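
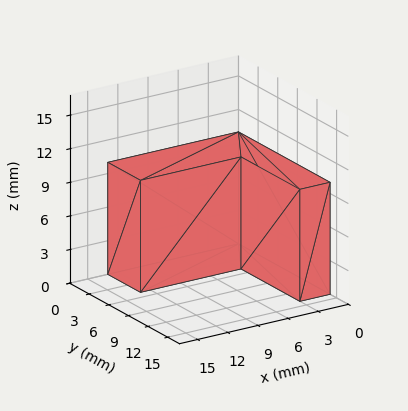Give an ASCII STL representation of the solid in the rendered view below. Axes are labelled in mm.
Reading the render: the shape is an L-shaped prism: outer 13 × 14 mm, arm thicknesses ≈ 5 mm (horizontal) and 3 mm (vertical), extruded 10 mm in z (dimensions read to the nearest mm from the axis ticks). For the STL, each face is triangulated and given an outward normal.

solid part
  facet normal 0.0000 0.0000 -1.0000
    outer loop
      vertex 13.00 5.00 0.00
      vertex 13.00 0.00 0.00
      vertex 0.00 0.00 0.00
    endloop
  endfacet
  facet normal 0.0000 0.0000 -1.0000
    outer loop
      vertex 3.00 5.00 0.00
      vertex 13.00 5.00 0.00
      vertex 0.00 0.00 0.00
    endloop
  endfacet
  facet normal 0.0000 0.0000 -1.0000
    outer loop
      vertex 3.00 14.00 0.00
      vertex 3.00 5.00 0.00
      vertex 0.00 0.00 0.00
    endloop
  endfacet
  facet normal 0.0000 0.0000 -1.0000
    outer loop
      vertex 0.00 14.00 0.00
      vertex 3.00 14.00 0.00
      vertex 0.00 0.00 0.00
    endloop
  endfacet
  facet normal 0.0000 0.0000 1.0000
    outer loop
      vertex 0.00 0.00 10.00
      vertex 13.00 0.00 10.00
      vertex 13.00 5.00 10.00
    endloop
  endfacet
  facet normal 0.0000 0.0000 1.0000
    outer loop
      vertex 0.00 0.00 10.00
      vertex 13.00 5.00 10.00
      vertex 3.00 5.00 10.00
    endloop
  endfacet
  facet normal 0.0000 0.0000 1.0000
    outer loop
      vertex 0.00 0.00 10.00
      vertex 3.00 5.00 10.00
      vertex 3.00 14.00 10.00
    endloop
  endfacet
  facet normal 0.0000 0.0000 1.0000
    outer loop
      vertex 0.00 0.00 10.00
      vertex 3.00 14.00 10.00
      vertex 0.00 14.00 10.00
    endloop
  endfacet
  facet normal 0.0000 -1.0000 0.0000
    outer loop
      vertex 0.00 0.00 0.00
      vertex 13.00 0.00 0.00
      vertex 13.00 0.00 10.00
    endloop
  endfacet
  facet normal 0.0000 -1.0000 0.0000
    outer loop
      vertex 0.00 0.00 0.00
      vertex 13.00 0.00 10.00
      vertex 0.00 0.00 10.00
    endloop
  endfacet
  facet normal 1.0000 0.0000 0.0000
    outer loop
      vertex 13.00 0.00 0.00
      vertex 13.00 5.00 0.00
      vertex 13.00 5.00 10.00
    endloop
  endfacet
  facet normal 1.0000 0.0000 0.0000
    outer loop
      vertex 13.00 0.00 0.00
      vertex 13.00 5.00 10.00
      vertex 13.00 0.00 10.00
    endloop
  endfacet
  facet normal 0.0000 1.0000 0.0000
    outer loop
      vertex 13.00 5.00 0.00
      vertex 3.00 5.00 0.00
      vertex 3.00 5.00 10.00
    endloop
  endfacet
  facet normal 0.0000 1.0000 0.0000
    outer loop
      vertex 13.00 5.00 0.00
      vertex 3.00 5.00 10.00
      vertex 13.00 5.00 10.00
    endloop
  endfacet
  facet normal 1.0000 0.0000 0.0000
    outer loop
      vertex 3.00 5.00 0.00
      vertex 3.00 14.00 0.00
      vertex 3.00 14.00 10.00
    endloop
  endfacet
  facet normal 1.0000 0.0000 0.0000
    outer loop
      vertex 3.00 5.00 0.00
      vertex 3.00 14.00 10.00
      vertex 3.00 5.00 10.00
    endloop
  endfacet
  facet normal 0.0000 1.0000 0.0000
    outer loop
      vertex 3.00 14.00 0.00
      vertex 0.00 14.00 0.00
      vertex 0.00 14.00 10.00
    endloop
  endfacet
  facet normal 0.0000 1.0000 0.0000
    outer loop
      vertex 3.00 14.00 0.00
      vertex 0.00 14.00 10.00
      vertex 3.00 14.00 10.00
    endloop
  endfacet
  facet normal -1.0000 0.0000 0.0000
    outer loop
      vertex 0.00 14.00 0.00
      vertex 0.00 0.00 0.00
      vertex 0.00 0.00 10.00
    endloop
  endfacet
  facet normal -1.0000 0.0000 0.0000
    outer loop
      vertex 0.00 14.00 0.00
      vertex 0.00 0.00 10.00
      vertex 0.00 14.00 10.00
    endloop
  endfacet
endsolid part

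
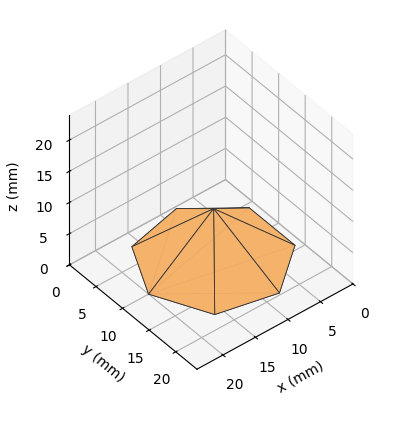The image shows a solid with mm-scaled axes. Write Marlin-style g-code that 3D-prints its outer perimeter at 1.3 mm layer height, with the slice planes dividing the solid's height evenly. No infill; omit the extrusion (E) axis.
Reading the render: the shape is a regular 7-sided pyramid, base circumscribed radius ≈ 10 mm, apex at z ≈ 8 mm (dimensions read to the nearest mm from the axis ticks). For the g-code, the solid's height is divided into equal slices at the stated Δz and each level perimeter traced with G1 moves after a G0 lift.

; perimeter-only toolpath
G21 ; units = mm
G90 ; absolute positioning
G28 ; home
; layer 1
G0 Z1.3
G0 X18.3 Y10.0
G1 X15.2 Y16.5
G1 X8.2 Y18.1
G1 X2.5 Y13.6
G1 X2.5 Y6.4
G1 X8.2 Y1.9
G1 X15.2 Y3.5
G1 X18.3 Y10.0
; layer 2
G0 Z2.7
G0 X16.7 Y10.0
G1 X14.1 Y15.2
G1 X8.5 Y16.5
G1 X4.0 Y12.9
G1 X4.0 Y7.1
G1 X8.5 Y3.5
G1 X14.1 Y4.8
G1 X16.7 Y10.0
; layer 3
G0 Z4.0
G0 X15.0 Y10.0
G1 X13.1 Y13.9
G1 X8.9 Y14.8
G1 X5.5 Y12.2
G1 X5.5 Y7.8
G1 X8.9 Y5.2
G1 X13.1 Y6.1
G1 X15.0 Y10.0
; layer 4
G0 Z5.3
G0 X13.3 Y10.0
G1 X12.1 Y12.6
G1 X9.3 Y13.2
G1 X7.0 Y11.4
G1 X7.0 Y8.6
G1 X9.3 Y6.8
G1 X12.1 Y7.4
G1 X13.3 Y10.0
; layer 5
G0 Z6.7
G0 X11.7 Y10.0
G1 X11.0 Y11.3
G1 X9.6 Y11.6
G1 X8.5 Y10.7
G1 X8.5 Y9.3
G1 X9.6 Y8.4
G1 X11.0 Y8.7
G1 X11.7 Y10.0
M2 ; end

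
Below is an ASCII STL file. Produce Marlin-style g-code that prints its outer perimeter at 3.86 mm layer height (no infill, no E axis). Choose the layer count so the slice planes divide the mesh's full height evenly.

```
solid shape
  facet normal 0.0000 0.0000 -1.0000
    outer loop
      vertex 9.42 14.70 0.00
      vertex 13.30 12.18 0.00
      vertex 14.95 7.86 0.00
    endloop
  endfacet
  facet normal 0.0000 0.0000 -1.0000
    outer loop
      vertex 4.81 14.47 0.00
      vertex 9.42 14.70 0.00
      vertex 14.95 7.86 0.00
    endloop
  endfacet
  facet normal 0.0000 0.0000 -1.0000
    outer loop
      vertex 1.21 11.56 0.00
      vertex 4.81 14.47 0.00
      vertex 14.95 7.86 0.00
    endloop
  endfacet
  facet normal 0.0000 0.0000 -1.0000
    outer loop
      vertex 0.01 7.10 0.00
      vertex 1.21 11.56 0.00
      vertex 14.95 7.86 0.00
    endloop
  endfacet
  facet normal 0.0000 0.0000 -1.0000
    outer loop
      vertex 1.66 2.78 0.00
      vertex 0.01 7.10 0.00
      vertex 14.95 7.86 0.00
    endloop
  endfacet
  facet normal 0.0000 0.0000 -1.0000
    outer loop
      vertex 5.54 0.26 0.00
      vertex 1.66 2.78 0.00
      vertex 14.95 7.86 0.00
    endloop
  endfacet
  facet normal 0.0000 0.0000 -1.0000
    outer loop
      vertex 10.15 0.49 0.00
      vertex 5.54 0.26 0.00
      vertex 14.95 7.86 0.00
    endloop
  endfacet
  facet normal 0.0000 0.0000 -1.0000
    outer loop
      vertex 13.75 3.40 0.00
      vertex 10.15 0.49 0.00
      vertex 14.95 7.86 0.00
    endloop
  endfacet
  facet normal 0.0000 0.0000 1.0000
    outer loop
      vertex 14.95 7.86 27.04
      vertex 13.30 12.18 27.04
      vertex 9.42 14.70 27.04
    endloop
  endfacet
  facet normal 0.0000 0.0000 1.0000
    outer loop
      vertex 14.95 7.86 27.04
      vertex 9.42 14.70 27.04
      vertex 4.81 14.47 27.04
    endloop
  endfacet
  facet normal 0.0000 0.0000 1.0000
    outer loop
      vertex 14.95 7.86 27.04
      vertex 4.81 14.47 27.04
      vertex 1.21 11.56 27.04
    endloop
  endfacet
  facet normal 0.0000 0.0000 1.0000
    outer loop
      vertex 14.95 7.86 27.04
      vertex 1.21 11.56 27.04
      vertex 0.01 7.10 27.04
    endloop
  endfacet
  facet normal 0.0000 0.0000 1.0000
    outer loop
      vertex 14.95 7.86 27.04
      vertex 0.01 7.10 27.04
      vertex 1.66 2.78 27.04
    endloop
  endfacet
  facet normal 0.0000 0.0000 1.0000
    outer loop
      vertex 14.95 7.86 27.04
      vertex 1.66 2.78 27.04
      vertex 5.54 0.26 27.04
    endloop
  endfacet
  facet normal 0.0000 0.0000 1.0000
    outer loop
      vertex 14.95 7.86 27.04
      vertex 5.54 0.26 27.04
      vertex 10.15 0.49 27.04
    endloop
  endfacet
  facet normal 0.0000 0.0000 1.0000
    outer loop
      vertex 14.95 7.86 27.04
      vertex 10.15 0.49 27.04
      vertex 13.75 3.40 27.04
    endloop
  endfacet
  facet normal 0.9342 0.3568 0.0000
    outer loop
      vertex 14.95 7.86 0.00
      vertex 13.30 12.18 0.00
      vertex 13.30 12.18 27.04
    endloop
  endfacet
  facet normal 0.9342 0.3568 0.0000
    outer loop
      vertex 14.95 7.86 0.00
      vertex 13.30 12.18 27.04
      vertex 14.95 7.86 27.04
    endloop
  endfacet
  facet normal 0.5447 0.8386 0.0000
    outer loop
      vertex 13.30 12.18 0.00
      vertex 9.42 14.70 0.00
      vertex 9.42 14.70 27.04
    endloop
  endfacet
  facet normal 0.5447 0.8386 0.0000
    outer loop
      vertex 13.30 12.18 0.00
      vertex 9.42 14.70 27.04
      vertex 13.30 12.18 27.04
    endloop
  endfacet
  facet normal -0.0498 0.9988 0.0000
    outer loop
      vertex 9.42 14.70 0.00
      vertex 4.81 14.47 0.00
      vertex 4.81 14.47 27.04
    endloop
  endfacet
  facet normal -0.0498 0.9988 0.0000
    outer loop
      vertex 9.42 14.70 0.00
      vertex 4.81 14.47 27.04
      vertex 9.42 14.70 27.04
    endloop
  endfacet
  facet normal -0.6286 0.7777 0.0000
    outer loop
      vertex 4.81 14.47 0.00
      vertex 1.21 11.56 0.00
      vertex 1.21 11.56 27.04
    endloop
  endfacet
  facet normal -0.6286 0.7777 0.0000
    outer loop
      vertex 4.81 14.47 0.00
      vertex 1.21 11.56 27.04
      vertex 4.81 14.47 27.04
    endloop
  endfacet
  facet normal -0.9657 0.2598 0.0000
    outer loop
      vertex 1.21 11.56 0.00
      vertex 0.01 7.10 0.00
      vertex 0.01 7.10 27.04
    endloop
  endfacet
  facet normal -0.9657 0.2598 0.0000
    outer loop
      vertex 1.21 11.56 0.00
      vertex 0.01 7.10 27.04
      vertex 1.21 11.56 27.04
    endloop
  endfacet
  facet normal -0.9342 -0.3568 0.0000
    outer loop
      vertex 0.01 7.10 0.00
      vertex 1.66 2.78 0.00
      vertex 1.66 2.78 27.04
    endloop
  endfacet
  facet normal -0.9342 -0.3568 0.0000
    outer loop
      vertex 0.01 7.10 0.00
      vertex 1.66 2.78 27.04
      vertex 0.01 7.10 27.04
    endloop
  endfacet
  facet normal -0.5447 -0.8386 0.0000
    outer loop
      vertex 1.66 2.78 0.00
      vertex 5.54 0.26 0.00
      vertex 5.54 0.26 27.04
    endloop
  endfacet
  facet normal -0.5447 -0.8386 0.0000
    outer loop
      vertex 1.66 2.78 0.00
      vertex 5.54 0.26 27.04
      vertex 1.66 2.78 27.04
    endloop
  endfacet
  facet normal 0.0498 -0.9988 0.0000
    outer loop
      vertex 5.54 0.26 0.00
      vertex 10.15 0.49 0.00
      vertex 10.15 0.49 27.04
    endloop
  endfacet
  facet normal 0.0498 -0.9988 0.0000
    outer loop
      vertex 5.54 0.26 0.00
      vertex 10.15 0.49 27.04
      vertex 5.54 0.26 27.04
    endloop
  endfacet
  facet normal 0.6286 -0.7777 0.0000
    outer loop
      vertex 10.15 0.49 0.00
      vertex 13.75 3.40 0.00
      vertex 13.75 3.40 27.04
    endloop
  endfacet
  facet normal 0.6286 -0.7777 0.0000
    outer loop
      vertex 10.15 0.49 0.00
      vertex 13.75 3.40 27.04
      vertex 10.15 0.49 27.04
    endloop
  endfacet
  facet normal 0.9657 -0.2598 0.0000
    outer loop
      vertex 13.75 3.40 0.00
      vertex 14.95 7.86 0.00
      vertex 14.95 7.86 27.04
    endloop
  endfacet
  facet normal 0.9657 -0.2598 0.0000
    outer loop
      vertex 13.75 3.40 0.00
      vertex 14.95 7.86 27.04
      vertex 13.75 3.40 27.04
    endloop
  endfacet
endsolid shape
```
; perimeter-only toolpath
G21 ; units = mm
G90 ; absolute positioning
G28 ; home
; layer 1
G0 Z3.86
G0 X14.95 Y7.86
G1 X13.30 Y12.18
G1 X9.42 Y14.70
G1 X4.81 Y14.47
G1 X1.21 Y11.56
G1 X0.01 Y7.10
G1 X1.66 Y2.78
G1 X5.54 Y0.26
G1 X10.15 Y0.49
G1 X13.75 Y3.40
G1 X14.95 Y7.86
; layer 2
G0 Z7.73
G0 X14.95 Y7.86
G1 X13.30 Y12.18
G1 X9.42 Y14.70
G1 X4.81 Y14.47
G1 X1.21 Y11.56
G1 X0.01 Y7.10
G1 X1.66 Y2.78
G1 X5.54 Y0.26
G1 X10.15 Y0.49
G1 X13.75 Y3.40
G1 X14.95 Y7.86
; layer 3
G0 Z11.59
G0 X14.95 Y7.86
G1 X13.30 Y12.18
G1 X9.42 Y14.70
G1 X4.81 Y14.47
G1 X1.21 Y11.56
G1 X0.01 Y7.10
G1 X1.66 Y2.78
G1 X5.54 Y0.26
G1 X10.15 Y0.49
G1 X13.75 Y3.40
G1 X14.95 Y7.86
; layer 4
G0 Z15.45
G0 X14.95 Y7.86
G1 X13.30 Y12.18
G1 X9.42 Y14.70
G1 X4.81 Y14.47
G1 X1.21 Y11.56
G1 X0.01 Y7.10
G1 X1.66 Y2.78
G1 X5.54 Y0.26
G1 X10.15 Y0.49
G1 X13.75 Y3.40
G1 X14.95 Y7.86
; layer 5
G0 Z19.31
G0 X14.95 Y7.86
G1 X13.30 Y12.18
G1 X9.42 Y14.70
G1 X4.81 Y14.47
G1 X1.21 Y11.56
G1 X0.01 Y7.10
G1 X1.66 Y2.78
G1 X5.54 Y0.26
G1 X10.15 Y0.49
G1 X13.75 Y3.40
G1 X14.95 Y7.86
; layer 6
G0 Z23.18
G0 X14.95 Y7.86
G1 X13.30 Y12.18
G1 X9.42 Y14.70
G1 X4.81 Y14.47
G1 X1.21 Y11.56
G1 X0.01 Y7.10
G1 X1.66 Y2.78
G1 X5.54 Y0.26
G1 X10.15 Y0.49
G1 X13.75 Y3.40
G1 X14.95 Y7.86
; layer 7
G0 Z27.04
G0 X14.95 Y7.86
G1 X13.30 Y12.18
G1 X9.42 Y14.70
G1 X4.81 Y14.47
G1 X1.21 Y11.56
G1 X0.01 Y7.10
G1 X1.66 Y2.78
G1 X5.54 Y0.26
G1 X10.15 Y0.49
G1 X13.75 Y3.40
G1 X14.95 Y7.86
M2 ; end

The solid is a regular 10-sided prism (a cylinder approximated with 10 flat sides), circumscribed radius ≈ 7.48 mm, height ≈ 27 mm. Slicing at Δz = 3.86 mm — 7 equal slices spanning the solid's height, so layer i sits at z = i·h/7 — gives 7 non-empty perimeters. Each is a 10-segment closed polygon; G0 lifts to the layer z and rapids to the start vertex, then G1 traces the edges.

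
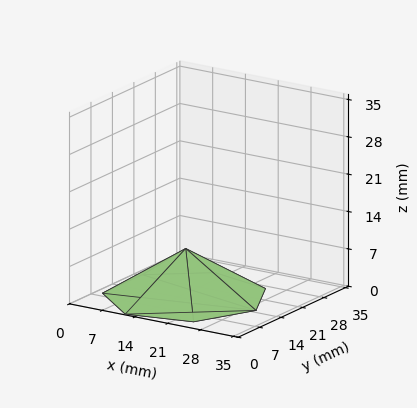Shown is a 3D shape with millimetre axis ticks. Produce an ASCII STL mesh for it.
Reading the render: the shape is a regular 7-sided pyramid, base circumscribed radius ≈ 15 mm, apex at z ≈ 9 mm (dimensions read to the nearest mm from the axis ticks). For the STL, each face is triangulated and given an outward normal.

solid part
  facet normal 0.0000 0.0000 -1.0000
    outer loop
      vertex 11.662 29.624 0.000
      vertex 24.352 26.727 0.000
      vertex 30.000 15.000 0.000
    endloop
  endfacet
  facet normal 0.0000 0.0000 -1.0000
    outer loop
      vertex 1.485 21.508 0.000
      vertex 11.662 29.624 0.000
      vertex 30.000 15.000 0.000
    endloop
  endfacet
  facet normal 0.0000 0.0000 -1.0000
    outer loop
      vertex 1.485 8.492 0.000
      vertex 1.485 21.508 0.000
      vertex 30.000 15.000 0.000
    endloop
  endfacet
  facet normal 0.0000 0.0000 -1.0000
    outer loop
      vertex 11.662 0.376 0.000
      vertex 1.485 8.492 0.000
      vertex 30.000 15.000 0.000
    endloop
  endfacet
  facet normal 0.0000 0.0000 -1.0000
    outer loop
      vertex 24.352 3.273 0.000
      vertex 11.662 0.376 0.000
      vertex 30.000 15.000 0.000
    endloop
  endfacet
  facet normal 0.4994 0.2405 0.8323
    outer loop
      vertex 30.000 15.000 0.000
      vertex 24.352 26.727 0.000
      vertex 15.000 15.000 9.000
    endloop
  endfacet
  facet normal 0.1234 0.5404 0.8323
    outer loop
      vertex 24.352 26.727 0.000
      vertex 11.662 29.624 0.000
      vertex 15.000 15.000 9.000
    endloop
  endfacet
  facet normal -0.3456 0.4334 0.8323
    outer loop
      vertex 11.662 29.624 0.000
      vertex 1.485 21.508 0.000
      vertex 15.000 15.000 9.000
    endloop
  endfacet
  facet normal -0.5543 0.0000 0.8323
    outer loop
      vertex 1.485 21.508 0.000
      vertex 1.485 8.492 0.000
      vertex 15.000 15.000 9.000
    endloop
  endfacet
  facet normal -0.3456 -0.4334 0.8323
    outer loop
      vertex 1.485 8.492 0.000
      vertex 11.662 0.376 0.000
      vertex 15.000 15.000 9.000
    endloop
  endfacet
  facet normal 0.1234 -0.5404 0.8323
    outer loop
      vertex 11.662 0.376 0.000
      vertex 24.352 3.273 0.000
      vertex 15.000 15.000 9.000
    endloop
  endfacet
  facet normal 0.4994 -0.2405 0.8323
    outer loop
      vertex 24.352 3.273 0.000
      vertex 30.000 15.000 0.000
      vertex 15.000 15.000 9.000
    endloop
  endfacet
endsolid part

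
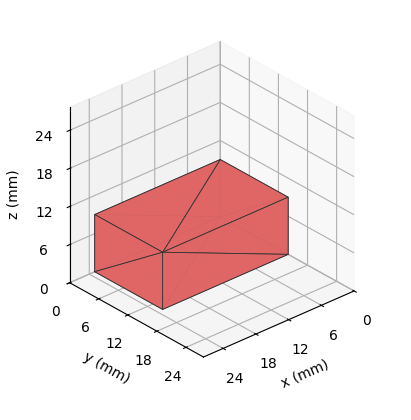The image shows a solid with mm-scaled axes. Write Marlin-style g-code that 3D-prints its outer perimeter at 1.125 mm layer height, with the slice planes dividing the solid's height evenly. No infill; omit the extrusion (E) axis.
Reading the render: the shape is a rectangular box, roughly 23 × 14 mm footprint and 9 mm tall (dimensions read to the nearest mm from the axis ticks). For the g-code, the solid's height is divided into equal slices at the stated Δz and each level perimeter traced with G1 moves after a G0 lift.

; perimeter-only toolpath
G21 ; units = mm
G90 ; absolute positioning
G28 ; home
; layer 1
G0 Z1.125
G0 X0.000 Y0.000
G1 X23.000 Y0.000
G1 X23.000 Y14.000
G1 X0.000 Y14.000
G1 X0.000 Y0.000
; layer 2
G0 Z2.250
G0 X0.000 Y0.000
G1 X23.000 Y0.000
G1 X23.000 Y14.000
G1 X0.000 Y14.000
G1 X0.000 Y0.000
; layer 3
G0 Z3.375
G0 X0.000 Y0.000
G1 X23.000 Y0.000
G1 X23.000 Y14.000
G1 X0.000 Y14.000
G1 X0.000 Y0.000
; layer 4
G0 Z4.500
G0 X0.000 Y0.000
G1 X23.000 Y0.000
G1 X23.000 Y14.000
G1 X0.000 Y14.000
G1 X0.000 Y0.000
; layer 5
G0 Z5.625
G0 X0.000 Y0.000
G1 X23.000 Y0.000
G1 X23.000 Y14.000
G1 X0.000 Y14.000
G1 X0.000 Y0.000
; layer 6
G0 Z6.750
G0 X0.000 Y0.000
G1 X23.000 Y0.000
G1 X23.000 Y14.000
G1 X0.000 Y14.000
G1 X0.000 Y0.000
; layer 7
G0 Z7.875
G0 X0.000 Y0.000
G1 X23.000 Y0.000
G1 X23.000 Y14.000
G1 X0.000 Y14.000
G1 X0.000 Y0.000
; layer 8
G0 Z9.000
G0 X0.000 Y0.000
G1 X23.000 Y0.000
G1 X23.000 Y14.000
G1 X0.000 Y14.000
G1 X0.000 Y0.000
M2 ; end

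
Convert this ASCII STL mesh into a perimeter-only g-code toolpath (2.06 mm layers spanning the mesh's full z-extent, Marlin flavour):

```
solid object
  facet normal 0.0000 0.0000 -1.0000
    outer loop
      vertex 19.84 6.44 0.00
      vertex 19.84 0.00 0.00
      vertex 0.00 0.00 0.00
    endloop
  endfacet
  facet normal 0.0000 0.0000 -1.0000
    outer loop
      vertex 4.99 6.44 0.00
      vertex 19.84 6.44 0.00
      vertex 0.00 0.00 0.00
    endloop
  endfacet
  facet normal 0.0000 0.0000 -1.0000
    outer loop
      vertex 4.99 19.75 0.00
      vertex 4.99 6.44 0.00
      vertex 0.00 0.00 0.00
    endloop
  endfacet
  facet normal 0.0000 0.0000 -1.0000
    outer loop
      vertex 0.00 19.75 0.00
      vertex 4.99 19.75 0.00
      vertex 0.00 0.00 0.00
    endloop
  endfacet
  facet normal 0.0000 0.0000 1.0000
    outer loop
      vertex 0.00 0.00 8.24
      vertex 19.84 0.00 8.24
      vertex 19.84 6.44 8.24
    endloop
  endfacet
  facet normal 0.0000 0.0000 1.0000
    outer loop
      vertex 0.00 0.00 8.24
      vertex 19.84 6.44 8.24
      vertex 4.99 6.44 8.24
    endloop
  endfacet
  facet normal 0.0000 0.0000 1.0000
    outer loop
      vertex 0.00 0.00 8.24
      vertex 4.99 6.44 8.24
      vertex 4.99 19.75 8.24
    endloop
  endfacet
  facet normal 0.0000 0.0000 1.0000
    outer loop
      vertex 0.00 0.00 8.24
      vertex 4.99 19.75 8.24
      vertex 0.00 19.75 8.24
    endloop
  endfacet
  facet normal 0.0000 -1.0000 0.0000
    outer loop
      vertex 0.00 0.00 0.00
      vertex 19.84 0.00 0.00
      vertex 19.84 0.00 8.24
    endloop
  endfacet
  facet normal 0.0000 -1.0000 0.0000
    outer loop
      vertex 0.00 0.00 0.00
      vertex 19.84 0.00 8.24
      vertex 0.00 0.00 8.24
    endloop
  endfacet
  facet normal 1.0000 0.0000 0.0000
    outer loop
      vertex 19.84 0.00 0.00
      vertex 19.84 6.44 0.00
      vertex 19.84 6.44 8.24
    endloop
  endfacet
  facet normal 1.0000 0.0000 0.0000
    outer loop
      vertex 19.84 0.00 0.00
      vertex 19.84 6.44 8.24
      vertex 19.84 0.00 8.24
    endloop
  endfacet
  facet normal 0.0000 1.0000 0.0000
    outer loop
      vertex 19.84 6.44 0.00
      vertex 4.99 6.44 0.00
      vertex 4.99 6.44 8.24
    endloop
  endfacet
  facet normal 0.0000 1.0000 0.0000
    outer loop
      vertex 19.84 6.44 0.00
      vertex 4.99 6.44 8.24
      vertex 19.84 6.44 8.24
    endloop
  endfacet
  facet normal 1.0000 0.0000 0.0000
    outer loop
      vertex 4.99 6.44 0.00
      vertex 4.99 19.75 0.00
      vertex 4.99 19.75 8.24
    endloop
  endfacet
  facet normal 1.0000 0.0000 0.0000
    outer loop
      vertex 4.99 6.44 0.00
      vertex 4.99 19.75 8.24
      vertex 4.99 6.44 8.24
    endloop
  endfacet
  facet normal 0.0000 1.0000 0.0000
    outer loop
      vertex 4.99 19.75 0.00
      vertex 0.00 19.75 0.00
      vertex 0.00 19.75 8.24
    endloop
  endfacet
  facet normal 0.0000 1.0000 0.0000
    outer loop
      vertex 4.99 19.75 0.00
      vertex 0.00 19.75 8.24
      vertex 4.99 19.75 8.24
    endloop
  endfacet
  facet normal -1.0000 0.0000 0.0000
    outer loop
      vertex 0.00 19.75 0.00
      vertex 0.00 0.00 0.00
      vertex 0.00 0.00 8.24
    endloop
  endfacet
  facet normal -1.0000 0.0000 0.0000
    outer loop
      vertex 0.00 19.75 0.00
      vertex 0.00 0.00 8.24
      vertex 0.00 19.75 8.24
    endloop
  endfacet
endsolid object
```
; perimeter-only toolpath
G21 ; units = mm
G90 ; absolute positioning
G28 ; home
; layer 1
G0 Z2.06
G0 X0.00 Y0.00
G1 X19.84 Y0.00
G1 X19.84 Y6.44
G1 X4.99 Y6.44
G1 X4.99 Y19.75
G1 X0.00 Y19.75
G1 X0.00 Y0.00
; layer 2
G0 Z4.12
G0 X0.00 Y0.00
G1 X19.84 Y0.00
G1 X19.84 Y6.44
G1 X4.99 Y6.44
G1 X4.99 Y19.75
G1 X0.00 Y19.75
G1 X0.00 Y0.00
; layer 3
G0 Z6.18
G0 X0.00 Y0.00
G1 X19.84 Y0.00
G1 X19.84 Y6.44
G1 X4.99 Y6.44
G1 X4.99 Y19.75
G1 X0.00 Y19.75
G1 X0.00 Y0.00
; layer 4
G0 Z8.24
G0 X0.00 Y0.00
G1 X19.84 Y0.00
G1 X19.84 Y6.44
G1 X4.99 Y6.44
G1 X4.99 Y19.75
G1 X0.00 Y19.75
G1 X0.00 Y0.00
M2 ; end

The solid is an L-shaped prism: outer 19.8 × 19.8 mm, arm thicknesses ≈ 6.44 mm (horizontal) and 4.99 mm (vertical), extruded 8.24 mm in z. Slicing at Δz = 2.06 mm — 4 equal slices spanning the solid's height, so layer i sits at z = i·h/4 — gives 4 non-empty perimeters. Each is a 6-segment closed polygon; G0 lifts to the layer z and rapids to the start vertex, then G1 traces the edges.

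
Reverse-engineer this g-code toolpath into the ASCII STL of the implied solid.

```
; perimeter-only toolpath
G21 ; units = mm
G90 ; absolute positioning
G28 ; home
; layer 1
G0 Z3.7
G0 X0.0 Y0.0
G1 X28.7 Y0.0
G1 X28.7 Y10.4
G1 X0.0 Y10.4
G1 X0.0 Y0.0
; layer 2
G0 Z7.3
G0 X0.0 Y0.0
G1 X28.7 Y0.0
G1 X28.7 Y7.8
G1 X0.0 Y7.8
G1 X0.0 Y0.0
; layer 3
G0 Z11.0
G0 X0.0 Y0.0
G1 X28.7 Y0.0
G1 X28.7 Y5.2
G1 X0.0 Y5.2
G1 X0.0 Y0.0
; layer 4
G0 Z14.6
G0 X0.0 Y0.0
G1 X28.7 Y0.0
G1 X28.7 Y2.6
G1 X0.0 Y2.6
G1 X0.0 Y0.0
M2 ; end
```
solid part
  facet normal 0.0000 0.0000 -1.0000
    outer loop
      vertex 28.7 13.0 0.0
      vertex 28.7 0.0 0.0
      vertex 0.0 0.0 0.0
    endloop
  endfacet
  facet normal 0.0000 0.0000 -1.0000
    outer loop
      vertex 0.0 13.0 0.0
      vertex 28.7 13.0 0.0
      vertex 0.0 0.0 0.0
    endloop
  endfacet
  facet normal 0.0000 -1.0000 0.0000
    outer loop
      vertex 0.0 0.0 0.0
      vertex 28.7 0.0 0.0
      vertex 28.7 0.0 18.3
    endloop
  endfacet
  facet normal 0.0000 -1.0000 0.0000
    outer loop
      vertex 0.0 0.0 0.0
      vertex 28.7 0.0 18.3
      vertex 0.0 0.0 18.3
    endloop
  endfacet
  facet normal 0.0000 0.8152 0.5791
    outer loop
      vertex 0.0 0.0 18.3
      vertex 28.7 0.0 18.3
      vertex 28.7 13.0 0.0
    endloop
  endfacet
  facet normal 0.0000 0.8152 0.5791
    outer loop
      vertex 0.0 0.0 18.3
      vertex 28.7 13.0 0.0
      vertex 0.0 13.0 0.0
    endloop
  endfacet
  facet normal -1.0000 0.0000 0.0000
    outer loop
      vertex 0.0 0.0 18.3
      vertex 0.0 13.0 0.0
      vertex 0.0 0.0 0.0
    endloop
  endfacet
  facet normal 1.0000 0.0000 0.0000
    outer loop
      vertex 28.7 0.0 0.0
      vertex 28.7 13.0 0.0
      vertex 28.7 0.0 18.3
    endloop
  endfacet
endsolid part

The G0 Z moves step by Δz≈3.7 mm. The G1 loops shrink linearly with z, so the solid tapers from its base footprint up to z≈18.3. Closing with a flat bottom cap and the tapered top and triangulating gives 8 facets — a wedge (ramp): 28.7 × 13 mm base, rising to 18.3 mm along the y=0 edge and sloping linearly to z=0 at y=13.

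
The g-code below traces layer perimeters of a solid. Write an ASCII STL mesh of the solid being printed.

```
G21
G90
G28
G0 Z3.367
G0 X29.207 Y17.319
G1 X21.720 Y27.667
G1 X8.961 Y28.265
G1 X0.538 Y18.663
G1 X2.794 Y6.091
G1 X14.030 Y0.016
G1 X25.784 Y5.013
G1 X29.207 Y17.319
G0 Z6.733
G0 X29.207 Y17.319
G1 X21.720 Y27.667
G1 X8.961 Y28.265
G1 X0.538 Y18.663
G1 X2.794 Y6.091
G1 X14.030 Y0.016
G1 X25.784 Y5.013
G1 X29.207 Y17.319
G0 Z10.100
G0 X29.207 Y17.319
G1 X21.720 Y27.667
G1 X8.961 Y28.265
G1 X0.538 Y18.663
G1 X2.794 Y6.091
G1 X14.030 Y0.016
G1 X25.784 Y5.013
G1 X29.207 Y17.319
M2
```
solid part
  facet normal 0.0000 0.0000 -1.0000
    outer loop
      vertex 8.961 28.265 0.000
      vertex 21.720 27.667 0.000
      vertex 29.207 17.319 0.000
    endloop
  endfacet
  facet normal 0.0000 0.0000 -1.0000
    outer loop
      vertex 0.538 18.663 0.000
      vertex 8.961 28.265 0.000
      vertex 29.207 17.319 0.000
    endloop
  endfacet
  facet normal 0.0000 0.0000 -1.0000
    outer loop
      vertex 2.794 6.091 0.000
      vertex 0.538 18.663 0.000
      vertex 29.207 17.319 0.000
    endloop
  endfacet
  facet normal 0.0000 0.0000 -1.0000
    outer loop
      vertex 14.030 0.016 0.000
      vertex 2.794 6.091 0.000
      vertex 29.207 17.319 0.000
    endloop
  endfacet
  facet normal 0.0000 0.0000 -1.0000
    outer loop
      vertex 25.784 5.013 0.000
      vertex 14.030 0.016 0.000
      vertex 29.207 17.319 0.000
    endloop
  endfacet
  facet normal 0.0000 0.0000 1.0000
    outer loop
      vertex 29.207 17.319 10.100
      vertex 21.720 27.667 10.100
      vertex 8.961 28.265 10.100
    endloop
  endfacet
  facet normal 0.0000 0.0000 1.0000
    outer loop
      vertex 29.207 17.319 10.100
      vertex 8.961 28.265 10.100
      vertex 0.538 18.663 10.100
    endloop
  endfacet
  facet normal 0.0000 0.0000 1.0000
    outer loop
      vertex 29.207 17.319 10.100
      vertex 0.538 18.663 10.100
      vertex 2.794 6.091 10.100
    endloop
  endfacet
  facet normal 0.0000 0.0000 1.0000
    outer loop
      vertex 29.207 17.319 10.100
      vertex 2.794 6.091 10.100
      vertex 14.030 0.016 10.100
    endloop
  endfacet
  facet normal 0.0000 0.0000 1.0000
    outer loop
      vertex 29.207 17.319 10.100
      vertex 14.030 0.016 10.100
      vertex 25.784 5.013 10.100
    endloop
  endfacet
  facet normal 0.8102 0.5862 0.0000
    outer loop
      vertex 29.207 17.319 0.000
      vertex 21.720 27.667 0.000
      vertex 21.720 27.667 10.100
    endloop
  endfacet
  facet normal 0.8102 0.5862 0.0000
    outer loop
      vertex 29.207 17.319 0.000
      vertex 21.720 27.667 10.100
      vertex 29.207 17.319 10.100
    endloop
  endfacet
  facet normal 0.0468 0.9989 0.0000
    outer loop
      vertex 21.720 27.667 0.000
      vertex 8.961 28.265 0.000
      vertex 8.961 28.265 10.100
    endloop
  endfacet
  facet normal 0.0468 0.9989 0.0000
    outer loop
      vertex 21.720 27.667 0.000
      vertex 8.961 28.265 10.100
      vertex 21.720 27.667 10.100
    endloop
  endfacet
  facet normal -0.7518 0.6594 0.0000
    outer loop
      vertex 8.961 28.265 0.000
      vertex 0.538 18.663 0.000
      vertex 0.538 18.663 10.100
    endloop
  endfacet
  facet normal -0.7518 0.6594 0.0000
    outer loop
      vertex 8.961 28.265 0.000
      vertex 0.538 18.663 10.100
      vertex 8.961 28.265 10.100
    endloop
  endfacet
  facet normal -0.9843 -0.1766 0.0000
    outer loop
      vertex 0.538 18.663 0.000
      vertex 2.794 6.091 0.000
      vertex 2.794 6.091 10.100
    endloop
  endfacet
  facet normal -0.9843 -0.1766 0.0000
    outer loop
      vertex 0.538 18.663 0.000
      vertex 2.794 6.091 10.100
      vertex 0.538 18.663 10.100
    endloop
  endfacet
  facet normal -0.4756 -0.8797 0.0000
    outer loop
      vertex 2.794 6.091 0.000
      vertex 14.030 0.016 0.000
      vertex 14.030 0.016 10.100
    endloop
  endfacet
  facet normal -0.4756 -0.8797 0.0000
    outer loop
      vertex 2.794 6.091 0.000
      vertex 14.030 0.016 10.100
      vertex 2.794 6.091 10.100
    endloop
  endfacet
  facet normal 0.3912 -0.9203 0.0000
    outer loop
      vertex 14.030 0.016 0.000
      vertex 25.784 5.013 0.000
      vertex 25.784 5.013 10.100
    endloop
  endfacet
  facet normal 0.3912 -0.9203 0.0000
    outer loop
      vertex 14.030 0.016 0.000
      vertex 25.784 5.013 10.100
      vertex 14.030 0.016 10.100
    endloop
  endfacet
  facet normal 0.9634 -0.2680 0.0000
    outer loop
      vertex 25.784 5.013 0.000
      vertex 29.207 17.319 0.000
      vertex 29.207 17.319 10.100
    endloop
  endfacet
  facet normal 0.9634 -0.2680 0.0000
    outer loop
      vertex 25.784 5.013 0.000
      vertex 29.207 17.319 10.100
      vertex 25.784 5.013 10.100
    endloop
  endfacet
endsolid part

The G0 Z moves step by Δz≈3.367 mm. Every layer's G1 loop is the same polygon, so the solid is a straight extrusion of it from z=0 to z≈10.1. Closing with flat bottom and top caps and triangulating gives 24 facets — a regular 7-sided prism (a cylinder approximated with 7 flat sides), circumscribed radius ≈ 14.7 mm, height ≈ 10.1 mm.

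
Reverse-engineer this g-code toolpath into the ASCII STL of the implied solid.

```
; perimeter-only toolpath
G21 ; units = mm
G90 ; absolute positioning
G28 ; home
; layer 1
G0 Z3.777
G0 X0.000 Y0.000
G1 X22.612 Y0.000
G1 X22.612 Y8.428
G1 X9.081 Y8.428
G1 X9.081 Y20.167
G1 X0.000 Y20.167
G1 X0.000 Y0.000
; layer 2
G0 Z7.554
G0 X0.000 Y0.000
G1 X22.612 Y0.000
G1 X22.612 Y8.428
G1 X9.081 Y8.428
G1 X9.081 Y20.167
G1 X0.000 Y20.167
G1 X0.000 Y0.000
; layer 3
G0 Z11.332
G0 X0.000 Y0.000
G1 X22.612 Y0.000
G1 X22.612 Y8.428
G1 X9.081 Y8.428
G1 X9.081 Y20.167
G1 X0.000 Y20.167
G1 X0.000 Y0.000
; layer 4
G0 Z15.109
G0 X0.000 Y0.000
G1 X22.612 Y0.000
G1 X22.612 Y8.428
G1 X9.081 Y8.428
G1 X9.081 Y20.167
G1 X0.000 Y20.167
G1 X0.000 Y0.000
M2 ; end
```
solid part
  facet normal 0.0000 0.0000 -1.0000
    outer loop
      vertex 22.612 8.428 0.000
      vertex 22.612 0.000 0.000
      vertex 0.000 0.000 0.000
    endloop
  endfacet
  facet normal 0.0000 0.0000 -1.0000
    outer loop
      vertex 9.081 8.428 0.000
      vertex 22.612 8.428 0.000
      vertex 0.000 0.000 0.000
    endloop
  endfacet
  facet normal 0.0000 0.0000 -1.0000
    outer loop
      vertex 9.081 20.167 0.000
      vertex 9.081 8.428 0.000
      vertex 0.000 0.000 0.000
    endloop
  endfacet
  facet normal 0.0000 0.0000 -1.0000
    outer loop
      vertex 0.000 20.167 0.000
      vertex 9.081 20.167 0.000
      vertex 0.000 0.000 0.000
    endloop
  endfacet
  facet normal 0.0000 0.0000 1.0000
    outer loop
      vertex 0.000 0.000 15.109
      vertex 22.612 0.000 15.109
      vertex 22.612 8.428 15.109
    endloop
  endfacet
  facet normal 0.0000 0.0000 1.0000
    outer loop
      vertex 0.000 0.000 15.109
      vertex 22.612 8.428 15.109
      vertex 9.081 8.428 15.109
    endloop
  endfacet
  facet normal 0.0000 0.0000 1.0000
    outer loop
      vertex 0.000 0.000 15.109
      vertex 9.081 8.428 15.109
      vertex 9.081 20.167 15.109
    endloop
  endfacet
  facet normal 0.0000 0.0000 1.0000
    outer loop
      vertex 0.000 0.000 15.109
      vertex 9.081 20.167 15.109
      vertex 0.000 20.167 15.109
    endloop
  endfacet
  facet normal 0.0000 -1.0000 0.0000
    outer loop
      vertex 0.000 0.000 0.000
      vertex 22.612 0.000 0.000
      vertex 22.612 0.000 15.109
    endloop
  endfacet
  facet normal 0.0000 -1.0000 0.0000
    outer loop
      vertex 0.000 0.000 0.000
      vertex 22.612 0.000 15.109
      vertex 0.000 0.000 15.109
    endloop
  endfacet
  facet normal 1.0000 0.0000 0.0000
    outer loop
      vertex 22.612 0.000 0.000
      vertex 22.612 8.428 0.000
      vertex 22.612 8.428 15.109
    endloop
  endfacet
  facet normal 1.0000 0.0000 0.0000
    outer loop
      vertex 22.612 0.000 0.000
      vertex 22.612 8.428 15.109
      vertex 22.612 0.000 15.109
    endloop
  endfacet
  facet normal 0.0000 1.0000 0.0000
    outer loop
      vertex 22.612 8.428 0.000
      vertex 9.081 8.428 0.000
      vertex 9.081 8.428 15.109
    endloop
  endfacet
  facet normal 0.0000 1.0000 0.0000
    outer loop
      vertex 22.612 8.428 0.000
      vertex 9.081 8.428 15.109
      vertex 22.612 8.428 15.109
    endloop
  endfacet
  facet normal 1.0000 0.0000 0.0000
    outer loop
      vertex 9.081 8.428 0.000
      vertex 9.081 20.167 0.000
      vertex 9.081 20.167 15.109
    endloop
  endfacet
  facet normal 1.0000 0.0000 0.0000
    outer loop
      vertex 9.081 8.428 0.000
      vertex 9.081 20.167 15.109
      vertex 9.081 8.428 15.109
    endloop
  endfacet
  facet normal 0.0000 1.0000 0.0000
    outer loop
      vertex 9.081 20.167 0.000
      vertex 0.000 20.167 0.000
      vertex 0.000 20.167 15.109
    endloop
  endfacet
  facet normal 0.0000 1.0000 0.0000
    outer loop
      vertex 9.081 20.167 0.000
      vertex 0.000 20.167 15.109
      vertex 9.081 20.167 15.109
    endloop
  endfacet
  facet normal -1.0000 0.0000 0.0000
    outer loop
      vertex 0.000 20.167 0.000
      vertex 0.000 0.000 0.000
      vertex 0.000 0.000 15.109
    endloop
  endfacet
  facet normal -1.0000 0.0000 0.0000
    outer loop
      vertex 0.000 20.167 0.000
      vertex 0.000 0.000 15.109
      vertex 0.000 20.167 15.109
    endloop
  endfacet
endsolid part

The G0 Z moves step by Δz≈3.777 mm. Every layer's G1 loop is the same polygon, so the solid is a straight extrusion of it from z=0 to z≈15.1. Closing with flat bottom and top caps and triangulating gives 20 facets — an L-shaped prism: outer 22.6 × 20.2 mm, arm thicknesses ≈ 8.43 mm (horizontal) and 9.08 mm (vertical), extruded 15.1 mm in z.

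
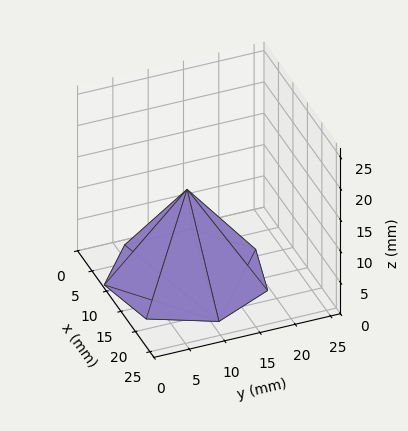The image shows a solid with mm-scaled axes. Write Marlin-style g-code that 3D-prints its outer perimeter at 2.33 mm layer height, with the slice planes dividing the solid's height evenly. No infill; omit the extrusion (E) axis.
Reading the render: the shape is a regular 7-sided pyramid, base circumscribed radius ≈ 11 mm, apex at z ≈ 14 mm (dimensions read to the nearest mm from the axis ticks). For the g-code, the solid's height is divided into equal slices at the stated Δz and each level perimeter traced with G1 moves after a G0 lift.

; perimeter-only toolpath
G21 ; units = mm
G90 ; absolute positioning
G28 ; home
; layer 1
G0 Z2.33
G0 X20.17 Y11.00
G1 X16.72 Y18.17
G1 X8.96 Y19.93
G1 X2.74 Y14.97
G1 X2.74 Y7.03
G1 X8.96 Y2.07
G1 X16.72 Y3.83
G1 X20.17 Y11.00
; layer 2
G0 Z4.67
G0 X18.33 Y11.00
G1 X15.57 Y16.73
G1 X9.37 Y18.15
G1 X4.39 Y14.18
G1 X4.39 Y7.82
G1 X9.37 Y3.85
G1 X15.57 Y5.27
G1 X18.33 Y11.00
; layer 3
G0 Z7.00
G0 X16.50 Y11.00
G1 X14.43 Y15.30
G1 X9.78 Y16.36
G1 X6.04 Y13.38
G1 X6.04 Y8.62
G1 X9.78 Y5.64
G1 X14.43 Y6.70
G1 X16.50 Y11.00
; layer 4
G0 Z9.33
G0 X14.67 Y11.00
G1 X13.29 Y13.87
G1 X10.18 Y14.57
G1 X7.70 Y12.59
G1 X7.70 Y9.41
G1 X10.18 Y7.43
G1 X13.29 Y8.13
G1 X14.67 Y11.00
; layer 5
G0 Z11.67
G0 X12.83 Y11.00
G1 X12.14 Y12.43
G1 X10.59 Y12.79
G1 X9.35 Y11.79
G1 X9.35 Y10.21
G1 X10.59 Y9.21
G1 X12.14 Y9.57
G1 X12.83 Y11.00
M2 ; end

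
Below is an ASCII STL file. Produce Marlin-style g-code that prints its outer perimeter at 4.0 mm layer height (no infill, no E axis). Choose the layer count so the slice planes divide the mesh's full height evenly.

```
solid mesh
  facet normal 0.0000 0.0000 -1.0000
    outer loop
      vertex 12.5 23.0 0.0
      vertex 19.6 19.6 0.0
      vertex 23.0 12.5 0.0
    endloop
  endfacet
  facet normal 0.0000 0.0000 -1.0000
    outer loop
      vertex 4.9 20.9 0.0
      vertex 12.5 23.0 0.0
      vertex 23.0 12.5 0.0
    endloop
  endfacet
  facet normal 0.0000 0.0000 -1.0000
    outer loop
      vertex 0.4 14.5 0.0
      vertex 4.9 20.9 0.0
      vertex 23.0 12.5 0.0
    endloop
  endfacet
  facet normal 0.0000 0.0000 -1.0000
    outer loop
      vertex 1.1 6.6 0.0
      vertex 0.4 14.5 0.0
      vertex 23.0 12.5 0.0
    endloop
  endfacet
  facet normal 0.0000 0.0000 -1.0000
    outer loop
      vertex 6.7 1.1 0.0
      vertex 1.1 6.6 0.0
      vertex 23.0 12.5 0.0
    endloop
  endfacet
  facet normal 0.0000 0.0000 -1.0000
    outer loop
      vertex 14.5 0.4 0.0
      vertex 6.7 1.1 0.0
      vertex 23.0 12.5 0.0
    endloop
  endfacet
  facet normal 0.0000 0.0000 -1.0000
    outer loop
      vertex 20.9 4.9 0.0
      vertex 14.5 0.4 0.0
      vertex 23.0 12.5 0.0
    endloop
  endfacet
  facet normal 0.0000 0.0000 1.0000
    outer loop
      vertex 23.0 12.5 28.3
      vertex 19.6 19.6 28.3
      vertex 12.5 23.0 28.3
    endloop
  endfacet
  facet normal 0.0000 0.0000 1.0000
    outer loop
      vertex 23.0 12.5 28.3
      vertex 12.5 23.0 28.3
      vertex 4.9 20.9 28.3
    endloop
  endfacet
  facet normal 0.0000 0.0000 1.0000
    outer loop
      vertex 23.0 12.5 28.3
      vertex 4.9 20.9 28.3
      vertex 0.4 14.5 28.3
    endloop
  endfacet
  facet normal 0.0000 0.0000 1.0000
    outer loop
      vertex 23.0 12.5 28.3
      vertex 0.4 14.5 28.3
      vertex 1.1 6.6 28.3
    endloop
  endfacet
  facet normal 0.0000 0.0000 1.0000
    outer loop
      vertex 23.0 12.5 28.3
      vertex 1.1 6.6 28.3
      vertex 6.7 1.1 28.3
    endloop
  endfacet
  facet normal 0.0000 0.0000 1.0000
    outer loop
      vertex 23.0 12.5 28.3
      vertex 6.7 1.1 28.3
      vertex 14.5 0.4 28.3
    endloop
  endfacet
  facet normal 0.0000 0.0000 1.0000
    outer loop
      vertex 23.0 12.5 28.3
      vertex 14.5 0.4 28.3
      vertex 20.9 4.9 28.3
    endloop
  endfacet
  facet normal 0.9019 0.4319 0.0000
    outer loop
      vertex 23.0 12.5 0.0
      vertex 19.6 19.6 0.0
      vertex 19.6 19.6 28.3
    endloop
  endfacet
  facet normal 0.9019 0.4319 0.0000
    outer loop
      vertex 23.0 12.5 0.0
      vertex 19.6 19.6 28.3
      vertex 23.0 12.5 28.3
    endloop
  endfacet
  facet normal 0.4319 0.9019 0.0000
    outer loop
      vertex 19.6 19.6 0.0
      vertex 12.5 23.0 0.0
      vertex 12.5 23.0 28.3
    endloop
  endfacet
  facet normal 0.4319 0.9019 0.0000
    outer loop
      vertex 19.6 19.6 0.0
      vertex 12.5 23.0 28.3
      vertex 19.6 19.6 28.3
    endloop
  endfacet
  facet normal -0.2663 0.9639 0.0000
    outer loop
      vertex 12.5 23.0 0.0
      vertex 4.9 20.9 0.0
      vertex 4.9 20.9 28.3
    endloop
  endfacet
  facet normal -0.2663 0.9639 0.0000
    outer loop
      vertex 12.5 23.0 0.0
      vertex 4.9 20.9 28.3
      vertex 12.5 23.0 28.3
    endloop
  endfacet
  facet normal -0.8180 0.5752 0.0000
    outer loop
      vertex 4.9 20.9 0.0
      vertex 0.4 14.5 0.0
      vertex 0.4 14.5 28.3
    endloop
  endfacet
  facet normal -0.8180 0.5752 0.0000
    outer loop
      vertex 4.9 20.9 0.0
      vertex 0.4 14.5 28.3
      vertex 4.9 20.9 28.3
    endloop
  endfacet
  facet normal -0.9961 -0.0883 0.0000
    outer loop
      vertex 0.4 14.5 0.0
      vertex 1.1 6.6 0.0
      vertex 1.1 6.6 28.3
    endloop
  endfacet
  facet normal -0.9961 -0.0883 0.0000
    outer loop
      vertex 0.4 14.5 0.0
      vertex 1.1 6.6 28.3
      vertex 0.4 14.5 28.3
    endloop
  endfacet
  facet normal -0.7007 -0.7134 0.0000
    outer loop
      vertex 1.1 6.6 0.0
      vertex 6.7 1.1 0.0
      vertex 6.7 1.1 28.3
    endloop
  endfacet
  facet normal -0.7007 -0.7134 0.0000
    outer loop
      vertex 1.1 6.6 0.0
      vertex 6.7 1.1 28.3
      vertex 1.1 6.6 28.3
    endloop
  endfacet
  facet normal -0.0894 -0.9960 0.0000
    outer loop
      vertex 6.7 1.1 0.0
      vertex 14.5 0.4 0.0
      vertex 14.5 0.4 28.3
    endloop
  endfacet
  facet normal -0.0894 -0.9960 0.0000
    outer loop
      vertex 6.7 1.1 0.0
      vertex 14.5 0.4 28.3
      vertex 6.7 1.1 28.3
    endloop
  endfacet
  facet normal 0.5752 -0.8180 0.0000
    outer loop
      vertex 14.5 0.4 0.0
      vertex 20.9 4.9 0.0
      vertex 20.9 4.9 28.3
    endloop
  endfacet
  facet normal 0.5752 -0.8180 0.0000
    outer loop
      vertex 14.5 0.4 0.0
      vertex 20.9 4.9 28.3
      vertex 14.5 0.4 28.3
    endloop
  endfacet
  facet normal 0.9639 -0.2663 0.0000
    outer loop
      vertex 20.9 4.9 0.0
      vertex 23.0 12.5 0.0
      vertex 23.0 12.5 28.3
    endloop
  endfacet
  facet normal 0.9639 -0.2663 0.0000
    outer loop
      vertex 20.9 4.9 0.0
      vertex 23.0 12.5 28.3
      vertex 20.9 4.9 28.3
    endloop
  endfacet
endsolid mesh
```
; perimeter-only toolpath
G21 ; units = mm
G90 ; absolute positioning
G28 ; home
; layer 1
G0 Z4.0
G0 X23.0 Y12.5
G1 X19.6 Y19.6
G1 X12.5 Y23.0
G1 X4.9 Y20.9
G1 X0.4 Y14.5
G1 X1.1 Y6.6
G1 X6.7 Y1.1
G1 X14.5 Y0.4
G1 X20.9 Y4.9
G1 X23.0 Y12.5
; layer 2
G0 Z8.1
G0 X23.0 Y12.5
G1 X19.6 Y19.6
G1 X12.5 Y23.0
G1 X4.9 Y20.9
G1 X0.4 Y14.5
G1 X1.1 Y6.6
G1 X6.7 Y1.1
G1 X14.5 Y0.4
G1 X20.9 Y4.9
G1 X23.0 Y12.5
; layer 3
G0 Z12.1
G0 X23.0 Y12.5
G1 X19.6 Y19.6
G1 X12.5 Y23.0
G1 X4.9 Y20.9
G1 X0.4 Y14.5
G1 X1.1 Y6.6
G1 X6.7 Y1.1
G1 X14.5 Y0.4
G1 X20.9 Y4.9
G1 X23.0 Y12.5
; layer 4
G0 Z16.2
G0 X23.0 Y12.5
G1 X19.6 Y19.6
G1 X12.5 Y23.0
G1 X4.9 Y20.9
G1 X0.4 Y14.5
G1 X1.1 Y6.6
G1 X6.7 Y1.1
G1 X14.5 Y0.4
G1 X20.9 Y4.9
G1 X23.0 Y12.5
; layer 5
G0 Z20.2
G0 X23.0 Y12.5
G1 X19.6 Y19.6
G1 X12.5 Y23.0
G1 X4.9 Y20.9
G1 X0.4 Y14.5
G1 X1.1 Y6.6
G1 X6.7 Y1.1
G1 X14.5 Y0.4
G1 X20.9 Y4.9
G1 X23.0 Y12.5
; layer 6
G0 Z24.3
G0 X23.0 Y12.5
G1 X19.6 Y19.6
G1 X12.5 Y23.0
G1 X4.9 Y20.9
G1 X0.4 Y14.5
G1 X1.1 Y6.6
G1 X6.7 Y1.1
G1 X14.5 Y0.4
G1 X20.9 Y4.9
G1 X23.0 Y12.5
; layer 7
G0 Z28.3
G0 X23.0 Y12.5
G1 X19.6 Y19.6
G1 X12.5 Y23.0
G1 X4.9 Y20.9
G1 X0.4 Y14.5
G1 X1.1 Y6.6
G1 X6.7 Y1.1
G1 X14.5 Y0.4
G1 X20.9 Y4.9
G1 X23.0 Y12.5
M2 ; end

The solid is a regular 9-sided prism (a cylinder approximated with 9 flat sides), circumscribed radius ≈ 11.5 mm, height ≈ 28.3 mm. Slicing at Δz = 4.0 mm — 7 equal slices spanning the solid's height, so layer i sits at z = i·h/7 — gives 7 non-empty perimeters. Each is a 9-segment closed polygon; G0 lifts to the layer z and rapids to the start vertex, then G1 traces the edges.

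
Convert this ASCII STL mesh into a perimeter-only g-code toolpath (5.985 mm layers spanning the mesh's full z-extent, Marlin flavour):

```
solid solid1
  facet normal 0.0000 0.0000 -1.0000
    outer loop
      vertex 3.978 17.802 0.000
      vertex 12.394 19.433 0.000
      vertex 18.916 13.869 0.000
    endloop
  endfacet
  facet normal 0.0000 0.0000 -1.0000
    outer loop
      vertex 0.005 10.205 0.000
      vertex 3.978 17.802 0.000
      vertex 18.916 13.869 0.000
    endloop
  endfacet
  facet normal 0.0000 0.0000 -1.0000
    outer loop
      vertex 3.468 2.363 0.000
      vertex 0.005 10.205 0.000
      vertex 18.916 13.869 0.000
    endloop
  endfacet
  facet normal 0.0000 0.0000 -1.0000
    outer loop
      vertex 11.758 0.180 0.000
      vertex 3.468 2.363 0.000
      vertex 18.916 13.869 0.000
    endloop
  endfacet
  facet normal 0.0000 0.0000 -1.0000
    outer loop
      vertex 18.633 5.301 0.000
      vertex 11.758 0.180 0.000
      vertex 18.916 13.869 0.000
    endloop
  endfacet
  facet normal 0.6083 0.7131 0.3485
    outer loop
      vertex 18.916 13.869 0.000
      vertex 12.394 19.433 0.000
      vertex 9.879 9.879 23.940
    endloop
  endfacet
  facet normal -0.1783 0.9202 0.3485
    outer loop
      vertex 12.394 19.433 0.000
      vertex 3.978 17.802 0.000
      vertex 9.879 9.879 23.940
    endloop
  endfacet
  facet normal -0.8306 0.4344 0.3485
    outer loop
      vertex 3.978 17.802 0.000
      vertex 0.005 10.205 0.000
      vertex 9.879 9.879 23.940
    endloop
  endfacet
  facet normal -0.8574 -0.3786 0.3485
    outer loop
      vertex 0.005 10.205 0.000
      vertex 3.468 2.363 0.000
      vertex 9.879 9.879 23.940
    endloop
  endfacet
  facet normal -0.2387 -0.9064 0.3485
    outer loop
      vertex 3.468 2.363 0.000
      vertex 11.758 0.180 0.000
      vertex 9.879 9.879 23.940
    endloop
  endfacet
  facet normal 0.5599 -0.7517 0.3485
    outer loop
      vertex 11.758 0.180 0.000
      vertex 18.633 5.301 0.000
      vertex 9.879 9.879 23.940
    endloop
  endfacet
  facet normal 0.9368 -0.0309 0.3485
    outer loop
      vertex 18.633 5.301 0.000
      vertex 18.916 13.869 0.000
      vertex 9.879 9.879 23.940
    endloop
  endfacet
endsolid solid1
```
; perimeter-only toolpath
G21 ; units = mm
G90 ; absolute positioning
G28 ; home
; layer 1
G0 Z5.985
G0 X16.657 Y12.871
G1 X11.765 Y17.044
G1 X5.453 Y15.821
G1 X2.474 Y10.123
G1 X5.071 Y4.242
G1 X11.288 Y2.605
G1 X16.445 Y6.446
G1 X16.657 Y12.871
; layer 2
G0 Z11.970
G0 X14.398 Y11.874
G1 X11.136 Y14.656
G1 X6.928 Y13.840
G1 X4.942 Y10.042
G1 X6.673 Y6.121
G1 X10.819 Y5.029
G1 X14.256 Y7.590
G1 X14.398 Y11.874
; layer 3
G0 Z17.955
G0 X12.138 Y10.877
G1 X10.508 Y12.268
G1 X8.404 Y11.860
G1 X7.410 Y9.960
G1 X8.276 Y8.000
G1 X10.349 Y7.454
G1 X12.067 Y8.735
G1 X12.138 Y10.877
M2 ; end

The solid is a regular 7-sided pyramid, base circumscribed radius ≈ 9.88 mm, apex at z ≈ 23.9 mm. Slicing at Δz = 5.985 mm — 4 equal slices spanning the solid's height, so layer i sits at z = i·h/4 — gives 3 non-empty perimeters. Each is a 7-segment closed polygon; G0 lifts to the layer z and rapids to the start vertex, then G1 traces the edges. The cross-section shrinks linearly with z (the slice at the apex is degenerate and omitted).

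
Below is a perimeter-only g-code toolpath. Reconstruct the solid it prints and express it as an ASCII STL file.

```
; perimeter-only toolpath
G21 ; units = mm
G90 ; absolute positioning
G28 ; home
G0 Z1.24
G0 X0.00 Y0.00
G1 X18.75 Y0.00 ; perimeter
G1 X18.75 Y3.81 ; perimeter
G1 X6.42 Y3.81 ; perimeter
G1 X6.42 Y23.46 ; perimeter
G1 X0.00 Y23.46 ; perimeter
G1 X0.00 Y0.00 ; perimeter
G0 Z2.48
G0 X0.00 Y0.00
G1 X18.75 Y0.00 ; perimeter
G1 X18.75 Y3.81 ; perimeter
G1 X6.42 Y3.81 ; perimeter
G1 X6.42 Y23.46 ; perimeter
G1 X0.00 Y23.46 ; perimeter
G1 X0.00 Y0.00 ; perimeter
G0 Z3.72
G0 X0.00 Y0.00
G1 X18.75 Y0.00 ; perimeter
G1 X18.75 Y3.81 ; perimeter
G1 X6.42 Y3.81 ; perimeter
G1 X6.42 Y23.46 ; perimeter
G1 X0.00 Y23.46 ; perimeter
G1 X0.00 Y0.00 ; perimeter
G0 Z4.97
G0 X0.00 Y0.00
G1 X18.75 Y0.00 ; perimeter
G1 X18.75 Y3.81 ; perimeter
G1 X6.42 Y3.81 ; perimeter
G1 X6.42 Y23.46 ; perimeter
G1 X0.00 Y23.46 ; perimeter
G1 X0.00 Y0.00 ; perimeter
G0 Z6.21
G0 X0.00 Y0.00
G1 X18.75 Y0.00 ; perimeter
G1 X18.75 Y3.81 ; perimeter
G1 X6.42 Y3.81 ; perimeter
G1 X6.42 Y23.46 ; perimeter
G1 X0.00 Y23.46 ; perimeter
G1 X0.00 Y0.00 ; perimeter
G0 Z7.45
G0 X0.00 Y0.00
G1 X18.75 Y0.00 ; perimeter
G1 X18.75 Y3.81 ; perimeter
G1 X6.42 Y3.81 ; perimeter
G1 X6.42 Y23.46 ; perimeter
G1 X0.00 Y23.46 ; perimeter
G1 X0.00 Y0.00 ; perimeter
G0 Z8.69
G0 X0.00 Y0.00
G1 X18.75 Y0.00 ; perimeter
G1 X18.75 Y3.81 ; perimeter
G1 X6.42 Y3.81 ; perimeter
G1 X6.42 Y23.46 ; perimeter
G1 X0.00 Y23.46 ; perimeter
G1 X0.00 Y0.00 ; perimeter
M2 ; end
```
solid part
  facet normal 0.0000 0.0000 -1.0000
    outer loop
      vertex 18.75 3.81 0.00
      vertex 18.75 0.00 0.00
      vertex 0.00 0.00 0.00
    endloop
  endfacet
  facet normal 0.0000 0.0000 -1.0000
    outer loop
      vertex 6.42 3.81 0.00
      vertex 18.75 3.81 0.00
      vertex 0.00 0.00 0.00
    endloop
  endfacet
  facet normal 0.0000 0.0000 -1.0000
    outer loop
      vertex 6.42 23.46 0.00
      vertex 6.42 3.81 0.00
      vertex 0.00 0.00 0.00
    endloop
  endfacet
  facet normal 0.0000 0.0000 -1.0000
    outer loop
      vertex 0.00 23.46 0.00
      vertex 6.42 23.46 0.00
      vertex 0.00 0.00 0.00
    endloop
  endfacet
  facet normal 0.0000 0.0000 1.0000
    outer loop
      vertex 0.00 0.00 8.69
      vertex 18.75 0.00 8.69
      vertex 18.75 3.81 8.69
    endloop
  endfacet
  facet normal 0.0000 0.0000 1.0000
    outer loop
      vertex 0.00 0.00 8.69
      vertex 18.75 3.81 8.69
      vertex 6.42 3.81 8.69
    endloop
  endfacet
  facet normal 0.0000 0.0000 1.0000
    outer loop
      vertex 0.00 0.00 8.69
      vertex 6.42 3.81 8.69
      vertex 6.42 23.46 8.69
    endloop
  endfacet
  facet normal 0.0000 0.0000 1.0000
    outer loop
      vertex 0.00 0.00 8.69
      vertex 6.42 23.46 8.69
      vertex 0.00 23.46 8.69
    endloop
  endfacet
  facet normal 0.0000 -1.0000 0.0000
    outer loop
      vertex 0.00 0.00 0.00
      vertex 18.75 0.00 0.00
      vertex 18.75 0.00 8.69
    endloop
  endfacet
  facet normal 0.0000 -1.0000 0.0000
    outer loop
      vertex 0.00 0.00 0.00
      vertex 18.75 0.00 8.69
      vertex 0.00 0.00 8.69
    endloop
  endfacet
  facet normal 1.0000 0.0000 0.0000
    outer loop
      vertex 18.75 0.00 0.00
      vertex 18.75 3.81 0.00
      vertex 18.75 3.81 8.69
    endloop
  endfacet
  facet normal 1.0000 0.0000 0.0000
    outer loop
      vertex 18.75 0.00 0.00
      vertex 18.75 3.81 8.69
      vertex 18.75 0.00 8.69
    endloop
  endfacet
  facet normal 0.0000 1.0000 0.0000
    outer loop
      vertex 18.75 3.81 0.00
      vertex 6.42 3.81 0.00
      vertex 6.42 3.81 8.69
    endloop
  endfacet
  facet normal 0.0000 1.0000 0.0000
    outer loop
      vertex 18.75 3.81 0.00
      vertex 6.42 3.81 8.69
      vertex 18.75 3.81 8.69
    endloop
  endfacet
  facet normal 1.0000 0.0000 0.0000
    outer loop
      vertex 6.42 3.81 0.00
      vertex 6.42 23.46 0.00
      vertex 6.42 23.46 8.69
    endloop
  endfacet
  facet normal 1.0000 0.0000 0.0000
    outer loop
      vertex 6.42 3.81 0.00
      vertex 6.42 23.46 8.69
      vertex 6.42 3.81 8.69
    endloop
  endfacet
  facet normal 0.0000 1.0000 0.0000
    outer loop
      vertex 6.42 23.46 0.00
      vertex 0.00 23.46 0.00
      vertex 0.00 23.46 8.69
    endloop
  endfacet
  facet normal 0.0000 1.0000 0.0000
    outer loop
      vertex 6.42 23.46 0.00
      vertex 0.00 23.46 8.69
      vertex 6.42 23.46 8.69
    endloop
  endfacet
  facet normal -1.0000 0.0000 0.0000
    outer loop
      vertex 0.00 23.46 0.00
      vertex 0.00 0.00 0.00
      vertex 0.00 0.00 8.69
    endloop
  endfacet
  facet normal -1.0000 0.0000 0.0000
    outer loop
      vertex 0.00 23.46 0.00
      vertex 0.00 0.00 8.69
      vertex 0.00 23.46 8.69
    endloop
  endfacet
endsolid part

The G0 Z moves step by Δz≈1.24 mm. Every layer's G1 loop is the same polygon, so the solid is a straight extrusion of it from z=0 to z≈8.69. Closing with flat bottom and top caps and triangulating gives 20 facets — an L-shaped prism: outer 18.8 × 23.5 mm, arm thicknesses ≈ 3.81 mm (horizontal) and 6.42 mm (vertical), extruded 8.69 mm in z.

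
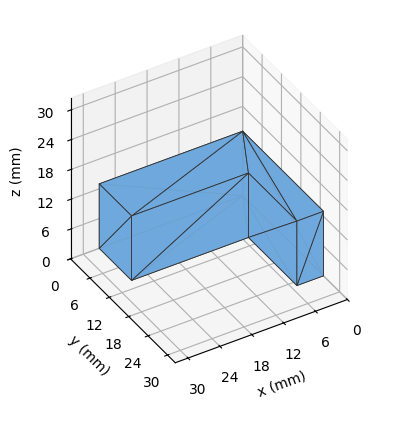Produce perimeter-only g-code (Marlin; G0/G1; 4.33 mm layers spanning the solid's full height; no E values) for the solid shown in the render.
Reading the render: the shape is an L-shaped prism: outer 27 × 25 mm, arm thicknesses ≈ 10 mm (horizontal) and 5 mm (vertical), extruded 13 mm in z (dimensions read to the nearest mm from the axis ticks). For the g-code, the solid's height is divided into equal slices at the stated Δz and each level perimeter traced with G1 moves after a G0 lift.

; perimeter-only toolpath
G21 ; units = mm
G90 ; absolute positioning
G28 ; home
; layer 1
G0 Z4.33
G0 X0.00 Y0.00
G1 X27.00 Y0.00
G1 X27.00 Y10.00
G1 X5.00 Y10.00
G1 X5.00 Y25.00
G1 X0.00 Y25.00
G1 X0.00 Y0.00
; layer 2
G0 Z8.67
G0 X0.00 Y0.00
G1 X27.00 Y0.00
G1 X27.00 Y10.00
G1 X5.00 Y10.00
G1 X5.00 Y25.00
G1 X0.00 Y25.00
G1 X0.00 Y0.00
; layer 3
G0 Z13.00
G0 X0.00 Y0.00
G1 X27.00 Y0.00
G1 X27.00 Y10.00
G1 X5.00 Y10.00
G1 X5.00 Y25.00
G1 X0.00 Y25.00
G1 X0.00 Y0.00
M2 ; end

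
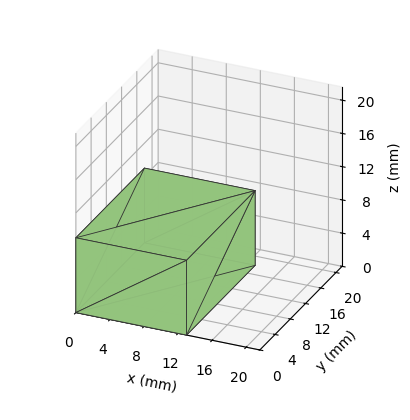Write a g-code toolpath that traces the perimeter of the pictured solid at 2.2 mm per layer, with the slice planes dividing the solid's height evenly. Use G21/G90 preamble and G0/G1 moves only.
Reading the render: the shape is a rectangular box, roughly 13 × 18 mm footprint and 9 mm tall (dimensions read to the nearest mm from the axis ticks). For the g-code, the solid's height is divided into equal slices at the stated Δz and each level perimeter traced with G1 moves after a G0 lift.

; perimeter-only toolpath
G21 ; units = mm
G90 ; absolute positioning
G28 ; home
; layer 1
G0 Z2.2
G0 X0.0 Y0.0
G1 X13.0 Y0.0
G1 X13.0 Y18.0
G1 X0.0 Y18.0
G1 X0.0 Y0.0
; layer 2
G0 Z4.5
G0 X0.0 Y0.0
G1 X13.0 Y0.0
G1 X13.0 Y18.0
G1 X0.0 Y18.0
G1 X0.0 Y0.0
; layer 3
G0 Z6.8
G0 X0.0 Y0.0
G1 X13.0 Y0.0
G1 X13.0 Y18.0
G1 X0.0 Y18.0
G1 X0.0 Y0.0
; layer 4
G0 Z9.0
G0 X0.0 Y0.0
G1 X13.0 Y0.0
G1 X13.0 Y18.0
G1 X0.0 Y18.0
G1 X0.0 Y0.0
M2 ; end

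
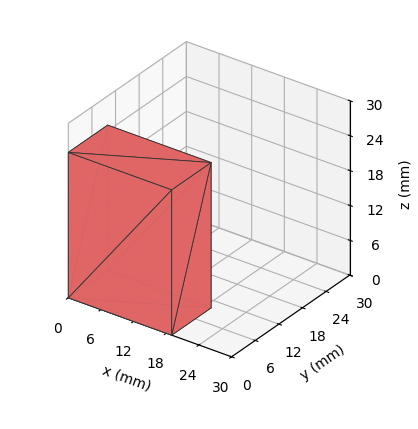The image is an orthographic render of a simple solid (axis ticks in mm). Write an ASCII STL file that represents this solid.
Reading the render: the shape is a rectangular box, roughly 19 × 10 mm footprint and 25 mm tall (dimensions read to the nearest mm from the axis ticks). For the STL, each face is triangulated and given an outward normal.

solid part
  facet normal 0.0000 0.0000 -1.0000
    outer loop
      vertex 19.00 10.00 0.00
      vertex 19.00 0.00 0.00
      vertex 0.00 0.00 0.00
    endloop
  endfacet
  facet normal 0.0000 0.0000 -1.0000
    outer loop
      vertex 0.00 10.00 0.00
      vertex 19.00 10.00 0.00
      vertex 0.00 0.00 0.00
    endloop
  endfacet
  facet normal 0.0000 0.0000 1.0000
    outer loop
      vertex 0.00 0.00 25.00
      vertex 19.00 0.00 25.00
      vertex 19.00 10.00 25.00
    endloop
  endfacet
  facet normal 0.0000 0.0000 1.0000
    outer loop
      vertex 0.00 0.00 25.00
      vertex 19.00 10.00 25.00
      vertex 0.00 10.00 25.00
    endloop
  endfacet
  facet normal 0.0000 -1.0000 0.0000
    outer loop
      vertex 0.00 0.00 0.00
      vertex 19.00 0.00 0.00
      vertex 19.00 0.00 25.00
    endloop
  endfacet
  facet normal 0.0000 -1.0000 0.0000
    outer loop
      vertex 0.00 0.00 0.00
      vertex 19.00 0.00 25.00
      vertex 0.00 0.00 25.00
    endloop
  endfacet
  facet normal 0.0000 1.0000 0.0000
    outer loop
      vertex 19.00 10.00 25.00
      vertex 19.00 10.00 0.00
      vertex 0.00 10.00 0.00
    endloop
  endfacet
  facet normal 0.0000 1.0000 0.0000
    outer loop
      vertex 0.00 10.00 25.00
      vertex 19.00 10.00 25.00
      vertex 0.00 10.00 0.00
    endloop
  endfacet
  facet normal -1.0000 0.0000 0.0000
    outer loop
      vertex 0.00 10.00 25.00
      vertex 0.00 10.00 0.00
      vertex 0.00 0.00 0.00
    endloop
  endfacet
  facet normal -1.0000 0.0000 0.0000
    outer loop
      vertex 0.00 0.00 25.00
      vertex 0.00 10.00 25.00
      vertex 0.00 0.00 0.00
    endloop
  endfacet
  facet normal 1.0000 0.0000 0.0000
    outer loop
      vertex 19.00 0.00 0.00
      vertex 19.00 10.00 0.00
      vertex 19.00 10.00 25.00
    endloop
  endfacet
  facet normal 1.0000 0.0000 0.0000
    outer loop
      vertex 19.00 0.00 0.00
      vertex 19.00 10.00 25.00
      vertex 19.00 0.00 25.00
    endloop
  endfacet
endsolid part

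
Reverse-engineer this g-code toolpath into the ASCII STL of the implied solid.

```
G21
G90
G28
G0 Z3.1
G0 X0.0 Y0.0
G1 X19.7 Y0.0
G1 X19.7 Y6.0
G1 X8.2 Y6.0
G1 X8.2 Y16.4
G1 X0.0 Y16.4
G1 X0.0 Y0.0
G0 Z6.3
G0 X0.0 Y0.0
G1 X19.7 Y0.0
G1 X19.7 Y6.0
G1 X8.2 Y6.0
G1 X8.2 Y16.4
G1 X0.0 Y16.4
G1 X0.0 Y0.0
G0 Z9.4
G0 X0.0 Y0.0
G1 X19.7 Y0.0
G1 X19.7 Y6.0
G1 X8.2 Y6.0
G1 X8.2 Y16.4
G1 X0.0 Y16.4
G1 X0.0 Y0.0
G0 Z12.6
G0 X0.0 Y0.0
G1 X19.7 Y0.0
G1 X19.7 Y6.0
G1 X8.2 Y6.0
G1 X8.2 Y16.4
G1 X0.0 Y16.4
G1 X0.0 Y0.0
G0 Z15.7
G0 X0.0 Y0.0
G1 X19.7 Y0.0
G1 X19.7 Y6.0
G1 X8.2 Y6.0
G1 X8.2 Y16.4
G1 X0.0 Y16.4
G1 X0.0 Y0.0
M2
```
solid part
  facet normal 0.0000 0.0000 -1.0000
    outer loop
      vertex 19.7 6.0 0.0
      vertex 19.7 0.0 0.0
      vertex 0.0 0.0 0.0
    endloop
  endfacet
  facet normal 0.0000 0.0000 -1.0000
    outer loop
      vertex 8.2 6.0 0.0
      vertex 19.7 6.0 0.0
      vertex 0.0 0.0 0.0
    endloop
  endfacet
  facet normal 0.0000 0.0000 -1.0000
    outer loop
      vertex 8.2 16.4 0.0
      vertex 8.2 6.0 0.0
      vertex 0.0 0.0 0.0
    endloop
  endfacet
  facet normal 0.0000 0.0000 -1.0000
    outer loop
      vertex 0.0 16.4 0.0
      vertex 8.2 16.4 0.0
      vertex 0.0 0.0 0.0
    endloop
  endfacet
  facet normal 0.0000 0.0000 1.0000
    outer loop
      vertex 0.0 0.0 15.7
      vertex 19.7 0.0 15.7
      vertex 19.7 6.0 15.7
    endloop
  endfacet
  facet normal 0.0000 0.0000 1.0000
    outer loop
      vertex 0.0 0.0 15.7
      vertex 19.7 6.0 15.7
      vertex 8.2 6.0 15.7
    endloop
  endfacet
  facet normal 0.0000 0.0000 1.0000
    outer loop
      vertex 0.0 0.0 15.7
      vertex 8.2 6.0 15.7
      vertex 8.2 16.4 15.7
    endloop
  endfacet
  facet normal 0.0000 0.0000 1.0000
    outer loop
      vertex 0.0 0.0 15.7
      vertex 8.2 16.4 15.7
      vertex 0.0 16.4 15.7
    endloop
  endfacet
  facet normal 0.0000 -1.0000 0.0000
    outer loop
      vertex 0.0 0.0 0.0
      vertex 19.7 0.0 0.0
      vertex 19.7 0.0 15.7
    endloop
  endfacet
  facet normal 0.0000 -1.0000 0.0000
    outer loop
      vertex 0.0 0.0 0.0
      vertex 19.7 0.0 15.7
      vertex 0.0 0.0 15.7
    endloop
  endfacet
  facet normal 1.0000 0.0000 0.0000
    outer loop
      vertex 19.7 0.0 0.0
      vertex 19.7 6.0 0.0
      vertex 19.7 6.0 15.7
    endloop
  endfacet
  facet normal 1.0000 0.0000 0.0000
    outer loop
      vertex 19.7 0.0 0.0
      vertex 19.7 6.0 15.7
      vertex 19.7 0.0 15.7
    endloop
  endfacet
  facet normal 0.0000 1.0000 0.0000
    outer loop
      vertex 19.7 6.0 0.0
      vertex 8.2 6.0 0.0
      vertex 8.2 6.0 15.7
    endloop
  endfacet
  facet normal 0.0000 1.0000 0.0000
    outer loop
      vertex 19.7 6.0 0.0
      vertex 8.2 6.0 15.7
      vertex 19.7 6.0 15.7
    endloop
  endfacet
  facet normal 1.0000 0.0000 0.0000
    outer loop
      vertex 8.2 6.0 0.0
      vertex 8.2 16.4 0.0
      vertex 8.2 16.4 15.7
    endloop
  endfacet
  facet normal 1.0000 0.0000 0.0000
    outer loop
      vertex 8.2 6.0 0.0
      vertex 8.2 16.4 15.7
      vertex 8.2 6.0 15.7
    endloop
  endfacet
  facet normal 0.0000 1.0000 0.0000
    outer loop
      vertex 8.2 16.4 0.0
      vertex 0.0 16.4 0.0
      vertex 0.0 16.4 15.7
    endloop
  endfacet
  facet normal 0.0000 1.0000 0.0000
    outer loop
      vertex 8.2 16.4 0.0
      vertex 0.0 16.4 15.7
      vertex 8.2 16.4 15.7
    endloop
  endfacet
  facet normal -1.0000 0.0000 0.0000
    outer loop
      vertex 0.0 16.4 0.0
      vertex 0.0 0.0 0.0
      vertex 0.0 0.0 15.7
    endloop
  endfacet
  facet normal -1.0000 0.0000 0.0000
    outer loop
      vertex 0.0 16.4 0.0
      vertex 0.0 0.0 15.7
      vertex 0.0 16.4 15.7
    endloop
  endfacet
endsolid part

The G0 Z moves step by Δz≈3.1 mm. Every layer's G1 loop is the same polygon, so the solid is a straight extrusion of it from z=0 to z≈15.7. Closing with flat bottom and top caps and triangulating gives 20 facets — an L-shaped prism: outer 19.7 × 16.4 mm, arm thicknesses ≈ 6 mm (horizontal) and 8.2 mm (vertical), extruded 15.7 mm in z.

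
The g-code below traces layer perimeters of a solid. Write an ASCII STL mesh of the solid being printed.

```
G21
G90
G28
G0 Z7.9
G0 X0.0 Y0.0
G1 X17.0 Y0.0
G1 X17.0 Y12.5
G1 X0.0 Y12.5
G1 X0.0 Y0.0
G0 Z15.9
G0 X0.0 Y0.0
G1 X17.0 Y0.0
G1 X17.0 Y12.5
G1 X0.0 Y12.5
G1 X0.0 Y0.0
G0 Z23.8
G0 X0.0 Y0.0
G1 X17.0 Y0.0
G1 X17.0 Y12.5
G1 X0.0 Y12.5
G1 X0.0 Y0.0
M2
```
solid part
  facet normal 0.0000 0.0000 -1.0000
    outer loop
      vertex 17.0 12.5 0.0
      vertex 17.0 0.0 0.0
      vertex 0.0 0.0 0.0
    endloop
  endfacet
  facet normal 0.0000 0.0000 -1.0000
    outer loop
      vertex 0.0 12.5 0.0
      vertex 17.0 12.5 0.0
      vertex 0.0 0.0 0.0
    endloop
  endfacet
  facet normal 0.0000 0.0000 1.0000
    outer loop
      vertex 0.0 0.0 23.8
      vertex 17.0 0.0 23.8
      vertex 17.0 12.5 23.8
    endloop
  endfacet
  facet normal 0.0000 0.0000 1.0000
    outer loop
      vertex 0.0 0.0 23.8
      vertex 17.0 12.5 23.8
      vertex 0.0 12.5 23.8
    endloop
  endfacet
  facet normal 0.0000 -1.0000 0.0000
    outer loop
      vertex 0.0 0.0 0.0
      vertex 17.0 0.0 0.0
      vertex 17.0 0.0 23.8
    endloop
  endfacet
  facet normal 0.0000 -1.0000 0.0000
    outer loop
      vertex 0.0 0.0 0.0
      vertex 17.0 0.0 23.8
      vertex 0.0 0.0 23.8
    endloop
  endfacet
  facet normal 0.0000 1.0000 0.0000
    outer loop
      vertex 17.0 12.5 23.8
      vertex 17.0 12.5 0.0
      vertex 0.0 12.5 0.0
    endloop
  endfacet
  facet normal 0.0000 1.0000 0.0000
    outer loop
      vertex 0.0 12.5 23.8
      vertex 17.0 12.5 23.8
      vertex 0.0 12.5 0.0
    endloop
  endfacet
  facet normal -1.0000 0.0000 0.0000
    outer loop
      vertex 0.0 12.5 23.8
      vertex 0.0 12.5 0.0
      vertex 0.0 0.0 0.0
    endloop
  endfacet
  facet normal -1.0000 0.0000 0.0000
    outer loop
      vertex 0.0 0.0 23.8
      vertex 0.0 12.5 23.8
      vertex 0.0 0.0 0.0
    endloop
  endfacet
  facet normal 1.0000 0.0000 0.0000
    outer loop
      vertex 17.0 0.0 0.0
      vertex 17.0 12.5 0.0
      vertex 17.0 12.5 23.8
    endloop
  endfacet
  facet normal 1.0000 0.0000 0.0000
    outer loop
      vertex 17.0 0.0 0.0
      vertex 17.0 12.5 23.8
      vertex 17.0 0.0 23.8
    endloop
  endfacet
endsolid part

The G0 Z moves step by Δz≈7.9 mm. Every layer's G1 loop is the same polygon, so the solid is a straight extrusion of it from z=0 to z≈23.8. Closing with flat bottom and top caps and triangulating gives 12 facets — a rectangular box, roughly 17 × 12.5 mm footprint and 23.8 mm tall.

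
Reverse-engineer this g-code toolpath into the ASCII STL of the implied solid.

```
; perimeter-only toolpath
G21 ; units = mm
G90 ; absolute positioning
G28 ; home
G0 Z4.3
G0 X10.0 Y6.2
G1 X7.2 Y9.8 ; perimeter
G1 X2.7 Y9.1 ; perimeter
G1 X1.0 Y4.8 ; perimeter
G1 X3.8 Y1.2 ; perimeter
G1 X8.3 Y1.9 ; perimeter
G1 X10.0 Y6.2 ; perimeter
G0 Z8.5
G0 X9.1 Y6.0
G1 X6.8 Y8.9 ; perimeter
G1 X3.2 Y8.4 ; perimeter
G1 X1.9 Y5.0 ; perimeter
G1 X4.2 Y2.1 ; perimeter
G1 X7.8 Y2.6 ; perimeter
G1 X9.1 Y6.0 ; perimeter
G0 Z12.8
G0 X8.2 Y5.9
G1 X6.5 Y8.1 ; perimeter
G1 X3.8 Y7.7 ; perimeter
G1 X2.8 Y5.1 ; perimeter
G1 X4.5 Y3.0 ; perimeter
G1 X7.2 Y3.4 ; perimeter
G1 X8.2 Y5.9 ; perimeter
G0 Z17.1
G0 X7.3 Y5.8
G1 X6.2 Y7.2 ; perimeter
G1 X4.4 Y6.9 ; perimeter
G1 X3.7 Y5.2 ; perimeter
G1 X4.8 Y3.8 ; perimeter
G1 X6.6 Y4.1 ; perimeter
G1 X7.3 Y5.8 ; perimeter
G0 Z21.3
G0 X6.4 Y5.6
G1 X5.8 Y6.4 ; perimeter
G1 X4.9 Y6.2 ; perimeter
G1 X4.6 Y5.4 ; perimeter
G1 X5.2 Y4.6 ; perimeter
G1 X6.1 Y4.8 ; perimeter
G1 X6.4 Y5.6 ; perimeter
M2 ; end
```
solid part
  facet normal 0.0000 0.0000 -1.0000
    outer loop
      vertex 2.1 9.8 0.0
      vertex 7.5 10.6 0.0
      vertex 10.9 6.3 0.0
    endloop
  endfacet
  facet normal 0.0000 0.0000 -1.0000
    outer loop
      vertex 0.1 4.7 0.0
      vertex 2.1 9.8 0.0
      vertex 10.9 6.3 0.0
    endloop
  endfacet
  facet normal 0.0000 0.0000 -1.0000
    outer loop
      vertex 3.5 0.4 0.0
      vertex 0.1 4.7 0.0
      vertex 10.9 6.3 0.0
    endloop
  endfacet
  facet normal 0.0000 0.0000 -1.0000
    outer loop
      vertex 8.9 1.2 0.0
      vertex 3.5 0.4 0.0
      vertex 10.9 6.3 0.0
    endloop
  endfacet
  facet normal 0.7713 0.6099 0.1818
    outer loop
      vertex 10.9 6.3 0.0
      vertex 7.5 10.6 0.0
      vertex 5.5 5.5 25.6
    endloop
  endfacet
  facet normal -0.1441 0.9726 0.1825
    outer loop
      vertex 7.5 10.6 0.0
      vertex 2.1 9.8 0.0
      vertex 5.5 5.5 25.6
    endloop
  endfacet
  facet normal -0.9154 0.3590 0.1819
    outer loop
      vertex 2.1 9.8 0.0
      vertex 0.1 4.7 0.0
      vertex 5.5 5.5 25.6
    endloop
  endfacet
  facet normal -0.7713 -0.6099 0.1818
    outer loop
      vertex 0.1 4.7 0.0
      vertex 3.5 0.4 0.0
      vertex 5.5 5.5 25.6
    endloop
  endfacet
  facet normal 0.1441 -0.9726 0.1825
    outer loop
      vertex 3.5 0.4 0.0
      vertex 8.9 1.2 0.0
      vertex 5.5 5.5 25.6
    endloop
  endfacet
  facet normal 0.9154 -0.3590 0.1819
    outer loop
      vertex 8.9 1.2 0.0
      vertex 10.9 6.3 0.0
      vertex 5.5 5.5 25.6
    endloop
  endfacet
endsolid part

The G0 Z moves step by Δz≈4.3 mm. The G1 loops shrink linearly with z, so the solid tapers from its base footprint up to z≈25.6. Closing with a flat bottom cap and the tapered top and triangulating gives 10 facets — a regular 6-sided pyramid, base circumscribed radius ≈ 5.5 mm, apex at z ≈ 25.6 mm.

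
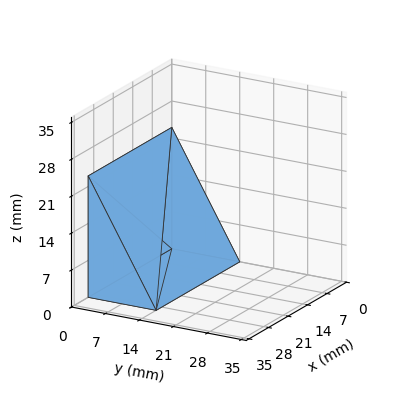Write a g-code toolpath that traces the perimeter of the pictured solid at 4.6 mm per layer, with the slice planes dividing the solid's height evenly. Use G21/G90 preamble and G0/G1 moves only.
Reading the render: the shape is a wedge (ramp): 30 × 14 mm base, rising to 23 mm along the y=0 edge and sloping linearly to z=0 at y=14 (dimensions read to the nearest mm from the axis ticks). For the g-code, the solid's height is divided into equal slices at the stated Δz and each level perimeter traced with G1 moves after a G0 lift.

; perimeter-only toolpath
G21 ; units = mm
G90 ; absolute positioning
G28 ; home
; layer 1
G0 Z4.6
G0 X0.0 Y0.0
G1 X30.0 Y0.0
G1 X30.0 Y11.2
G1 X0.0 Y11.2
G1 X0.0 Y0.0
; layer 2
G0 Z9.2
G0 X0.0 Y0.0
G1 X30.0 Y0.0
G1 X30.0 Y8.4
G1 X0.0 Y8.4
G1 X0.0 Y0.0
; layer 3
G0 Z13.8
G0 X0.0 Y0.0
G1 X30.0 Y0.0
G1 X30.0 Y5.6
G1 X0.0 Y5.6
G1 X0.0 Y0.0
; layer 4
G0 Z18.4
G0 X0.0 Y0.0
G1 X30.0 Y0.0
G1 X30.0 Y2.8
G1 X0.0 Y2.8
G1 X0.0 Y0.0
M2 ; end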